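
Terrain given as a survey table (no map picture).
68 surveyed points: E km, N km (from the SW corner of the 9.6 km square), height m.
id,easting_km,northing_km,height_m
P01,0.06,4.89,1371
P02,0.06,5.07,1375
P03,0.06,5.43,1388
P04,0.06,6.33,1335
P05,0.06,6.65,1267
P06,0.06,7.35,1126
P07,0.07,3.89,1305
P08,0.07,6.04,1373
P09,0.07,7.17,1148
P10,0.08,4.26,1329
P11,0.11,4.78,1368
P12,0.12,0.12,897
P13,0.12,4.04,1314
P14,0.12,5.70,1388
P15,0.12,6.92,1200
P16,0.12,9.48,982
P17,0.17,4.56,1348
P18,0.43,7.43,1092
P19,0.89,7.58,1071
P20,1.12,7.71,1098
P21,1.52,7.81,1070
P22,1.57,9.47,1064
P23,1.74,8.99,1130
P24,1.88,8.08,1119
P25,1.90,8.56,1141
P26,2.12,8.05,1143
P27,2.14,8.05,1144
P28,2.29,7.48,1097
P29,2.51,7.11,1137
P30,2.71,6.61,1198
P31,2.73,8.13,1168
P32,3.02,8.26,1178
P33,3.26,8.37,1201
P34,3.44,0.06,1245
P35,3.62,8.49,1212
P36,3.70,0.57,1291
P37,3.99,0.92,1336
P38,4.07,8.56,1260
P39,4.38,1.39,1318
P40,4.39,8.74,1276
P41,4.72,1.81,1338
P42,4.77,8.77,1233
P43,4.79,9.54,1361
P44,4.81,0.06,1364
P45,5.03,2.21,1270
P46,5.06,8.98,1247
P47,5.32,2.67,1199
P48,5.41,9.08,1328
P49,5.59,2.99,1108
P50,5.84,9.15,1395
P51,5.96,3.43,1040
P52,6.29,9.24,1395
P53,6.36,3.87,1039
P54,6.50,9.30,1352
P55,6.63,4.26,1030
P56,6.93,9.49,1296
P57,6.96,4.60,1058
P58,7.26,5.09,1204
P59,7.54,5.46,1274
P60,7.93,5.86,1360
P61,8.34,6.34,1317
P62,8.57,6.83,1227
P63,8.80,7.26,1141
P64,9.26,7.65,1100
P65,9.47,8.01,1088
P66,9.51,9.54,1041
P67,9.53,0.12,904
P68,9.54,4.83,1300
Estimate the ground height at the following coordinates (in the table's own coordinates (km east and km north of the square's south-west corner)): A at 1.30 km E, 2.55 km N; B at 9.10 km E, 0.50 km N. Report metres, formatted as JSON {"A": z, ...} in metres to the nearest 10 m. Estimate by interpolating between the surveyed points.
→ {"A": 1380, "B": 930}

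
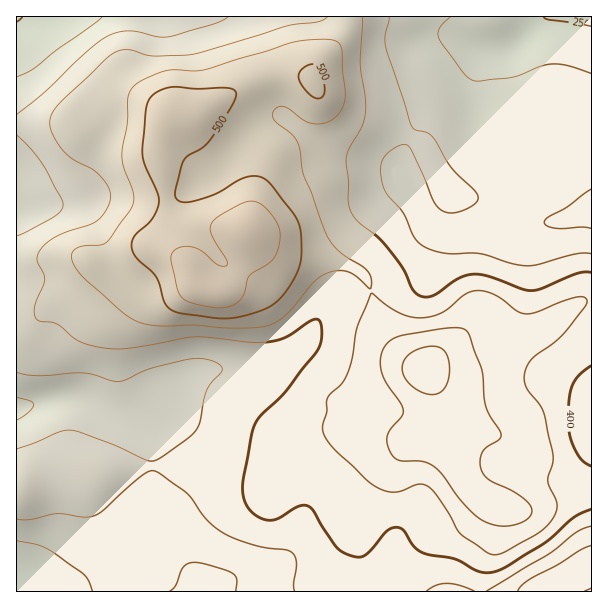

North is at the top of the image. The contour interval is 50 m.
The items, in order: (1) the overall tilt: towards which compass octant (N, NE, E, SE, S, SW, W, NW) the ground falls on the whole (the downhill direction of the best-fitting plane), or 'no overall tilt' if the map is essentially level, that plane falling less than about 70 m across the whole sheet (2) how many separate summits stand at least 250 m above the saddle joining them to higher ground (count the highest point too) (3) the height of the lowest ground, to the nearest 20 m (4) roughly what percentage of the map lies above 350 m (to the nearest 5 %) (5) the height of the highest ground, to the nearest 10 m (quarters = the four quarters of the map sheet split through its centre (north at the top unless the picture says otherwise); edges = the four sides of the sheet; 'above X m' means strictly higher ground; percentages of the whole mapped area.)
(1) On the whole the map has no overall tilt.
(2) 1 summit rises at least 250 m above its surroundings.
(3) The lowest point is down at roughly 240 m.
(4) Ground above 350 m makes up about 70 % of the sheet.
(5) About 590 m is the highest elevation on the sheet.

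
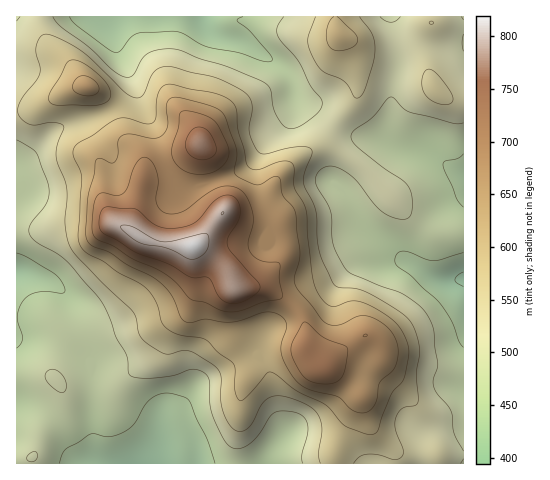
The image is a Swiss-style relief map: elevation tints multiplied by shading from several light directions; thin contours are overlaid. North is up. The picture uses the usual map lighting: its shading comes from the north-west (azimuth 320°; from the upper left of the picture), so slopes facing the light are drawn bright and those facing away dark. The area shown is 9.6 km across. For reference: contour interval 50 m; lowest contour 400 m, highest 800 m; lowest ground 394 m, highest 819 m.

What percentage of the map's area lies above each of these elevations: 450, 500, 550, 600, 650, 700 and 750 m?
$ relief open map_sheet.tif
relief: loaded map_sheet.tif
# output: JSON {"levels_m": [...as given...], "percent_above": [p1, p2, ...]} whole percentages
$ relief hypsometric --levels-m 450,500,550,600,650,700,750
{"levels_m": [450, 500, 550, 600, 650, 700, 750], "percent_above": [92, 65, 44, 30, 20, 10, 4]}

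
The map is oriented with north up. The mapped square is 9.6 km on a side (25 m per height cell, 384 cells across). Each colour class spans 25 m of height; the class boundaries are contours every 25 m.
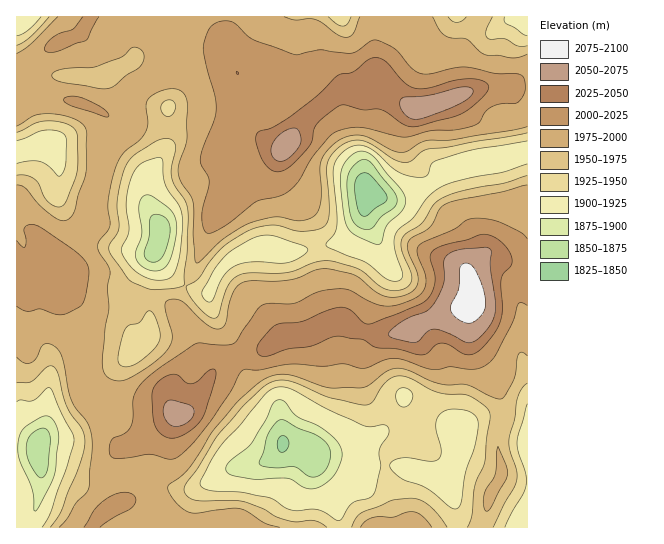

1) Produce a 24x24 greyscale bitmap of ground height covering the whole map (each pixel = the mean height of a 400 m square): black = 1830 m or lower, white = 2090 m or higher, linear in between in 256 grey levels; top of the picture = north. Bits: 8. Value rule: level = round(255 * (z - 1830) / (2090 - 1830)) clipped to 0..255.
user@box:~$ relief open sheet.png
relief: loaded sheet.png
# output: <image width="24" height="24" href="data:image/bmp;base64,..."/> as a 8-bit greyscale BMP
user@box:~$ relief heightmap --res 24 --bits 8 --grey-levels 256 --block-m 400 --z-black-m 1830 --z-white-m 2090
<image width="24" height="24" href="data:image/bmp;base64,Qk12BgAAAAAAADYEAAAoAAAAGAAAABgAAAABAAgAAAAAAEACAAATCwAAEwsAAAABAAAAAAAAAAAAAAEBAQACAgIAAwMDAAQEBAAFBQUABgYGAAcHBwAICAgACQkJAAoKCgALCwsADAwMAA0NDQAODg4ADw8PABAQEAAREREAEhISABMTEwAUFBQAFRUVABYWFgAXFxcAGBgYABkZGQAaGhoAGxsbABwcHAAdHR0AHh4eAB8fHwAgICAAISEhACIiIgAjIyMAJCQkACUlJQAmJiYAJycnACgoKAApKSkAKioqACsrKwAsLCwALS0tAC4uLgAvLy8AMDAwADExMQAyMjIAMzMzADQ0NAA1NTUANjY2ADc3NwA4ODgAOTk5ADo6OgA7OzsAPDw8AD09PQA+Pj4APz8/AEBAQABBQUEAQkJCAENDQwBEREQARUVFAEZGRgBHR0cASEhIAElJSQBKSkoAS0tLAExMTABNTU0ATk5OAE9PTwBQUFAAUVFRAFJSUgBTU1MAVFRUAFVVVQBWVlYAV1dXAFhYWABZWVkAWlpaAFtbWwBcXFwAXV1dAF5eXgBfX18AYGBgAGFhYQBiYmIAY2NjAGRkZABlZWUAZmZmAGdnZwBoaGgAaWlpAGpqagBra2sAbGxsAG1tbQBubm4Ab29vAHBwcABxcXEAcnJyAHNzcwB0dHQAdXV1AHZ2dgB3d3cAeHh4AHl5eQB6enoAe3t7AHx8fAB9fX0Afn5+AH9/fwCAgIAAgYGBAIKCggCDg4MAhISEAIWFhQCGhoYAh4eHAIiIiACJiYkAioqKAIuLiwCMjIwAjY2NAI6OjgCPj48AkJCQAJGRkQCSkpIAk5OTAJSUlACVlZUAlpaWAJeXlwCYmJgAmZmZAJqamgCbm5sAnJycAJ2dnQCenp4An5+fAKCgoAChoaEAoqKiAKOjowCkpKQApaWlAKampgCnp6cAqKioAKmpqQCqqqoAq6urAKysrACtra0Arq6uAK+vrwCwsLAAsbGxALKysgCzs7MAtLS0ALW1tQC2trYAt7e3ALi4uAC5ubkAurq6ALu7uwC8vLwAvb29AL6+vgC/v78AwMDAAMHBwQDCwsIAw8PDAMTExADFxcUAxsbGAMfHxwDIyMgAycnJAMrKygDLy8sAzMzMAM3NzQDOzs4Az8/PANDQ0ADR0dEA0tLSANPT0wDU1NQA1dXVANbW1gDX19cA2NjYANnZ2QDa2toA29vbANzc3ADd3d0A3t7eAN/f3wDg4OAA4eHhAOLi4gDj4+MA5OTkAOXl5QDm5uYA5+fnAOjo6ADp6ekA6urqAOvr6wDs7OwA7e3tAO7u7gDv7+8A8PDwAPHx8QDy8vIA8/PzAPT09AD19fUA9vb2APf39wD4+PgA+fn5APr6+gD7+/sA/Pz8AP39/QD+/v4A////AExfkKanpaWdlJmah3NuZmWGjpGCaHx5WE1Nepimpp+Ib2poX1dQUldecHFkWniLZkI3aI+hn5yUbU9CPDwwNk9UYFpYWG2Ncy8rXIqmp6ipkFtELhkcJUlVYGNhWGKHZDsxW4ymqbnJsH1ZPR0rQFRaYG1jV12EZVVPdp+lqMTezqR2UTxPXGdtY2JjXmWDcWthjqScor/Kxbacdl1vhouHamR6goqVfod3l6CCf522uLmqqJ+ipqWkk5empqiijpiOnqGAcHiaqKmrwMTAt7S7w8zDwsqtlqOipqKFdnaXmoujscHGzMjBzt3c5urHpKioqKOIe3+RdHGdpqiqtLeqorLT8PTUqaqprKSJc2Vub2GGkJCaop6GZ3256PLOsaisrqF+UDFYh2ZdX15reG1cVYe/4+nRt6epopl4UCNIlJJsXF5mYlJCUoqqusbCq6WXkJ2FUixJl6+gjoqOeT4dPF2Go6enppVze5yFUkZlmrOvp6aifzILIE5mgY2VnXVkapaOXlSCpKqssLamezMWQ15bWl9kcFlYZZWcemR9pKywwt28i1JGeYFrYltYWGlda5alnIB/nqqywNfQrpeYp62hnZKIfZmQmaSlnoJ8naiusrXGw7q8w9zby7SlpaOenJaUmpONoKmzsayuwMbHzsrL186zqKGXj42Hjp+kpbC7saqor7rJxKqkqqqhoY2lpaOYj52mpq+uqKampaGsqaCYmJCEfFuKpKefmaKkpKinop2Zjn+fnZmSf4FsXA=="/>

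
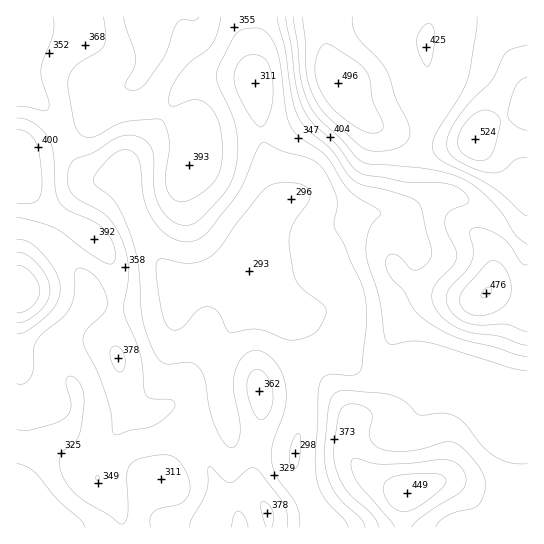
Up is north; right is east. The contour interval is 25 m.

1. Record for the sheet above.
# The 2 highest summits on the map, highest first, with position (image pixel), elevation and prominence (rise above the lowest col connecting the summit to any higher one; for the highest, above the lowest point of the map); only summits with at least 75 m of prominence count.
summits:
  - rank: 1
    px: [475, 139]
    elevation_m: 524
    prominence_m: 249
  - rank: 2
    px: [407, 493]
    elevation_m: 449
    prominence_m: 109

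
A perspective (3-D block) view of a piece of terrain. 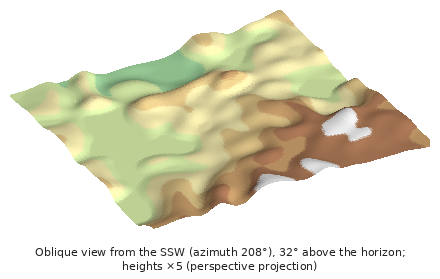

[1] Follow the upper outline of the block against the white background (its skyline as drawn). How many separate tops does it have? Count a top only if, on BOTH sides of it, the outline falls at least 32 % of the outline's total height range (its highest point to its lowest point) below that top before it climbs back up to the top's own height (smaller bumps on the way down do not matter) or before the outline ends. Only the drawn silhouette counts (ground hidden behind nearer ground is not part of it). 1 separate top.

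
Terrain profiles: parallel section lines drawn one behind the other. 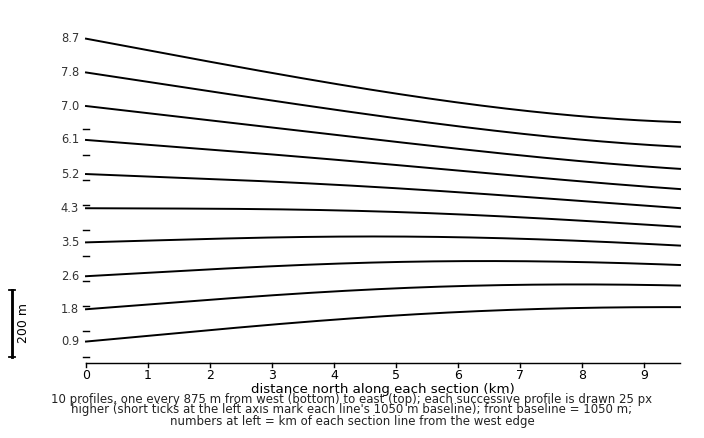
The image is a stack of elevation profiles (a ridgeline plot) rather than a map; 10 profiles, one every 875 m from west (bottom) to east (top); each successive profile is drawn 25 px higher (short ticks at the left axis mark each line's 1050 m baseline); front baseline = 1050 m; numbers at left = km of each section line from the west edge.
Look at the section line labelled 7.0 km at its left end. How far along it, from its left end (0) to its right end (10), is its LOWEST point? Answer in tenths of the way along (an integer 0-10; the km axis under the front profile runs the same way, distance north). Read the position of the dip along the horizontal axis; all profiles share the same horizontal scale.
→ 10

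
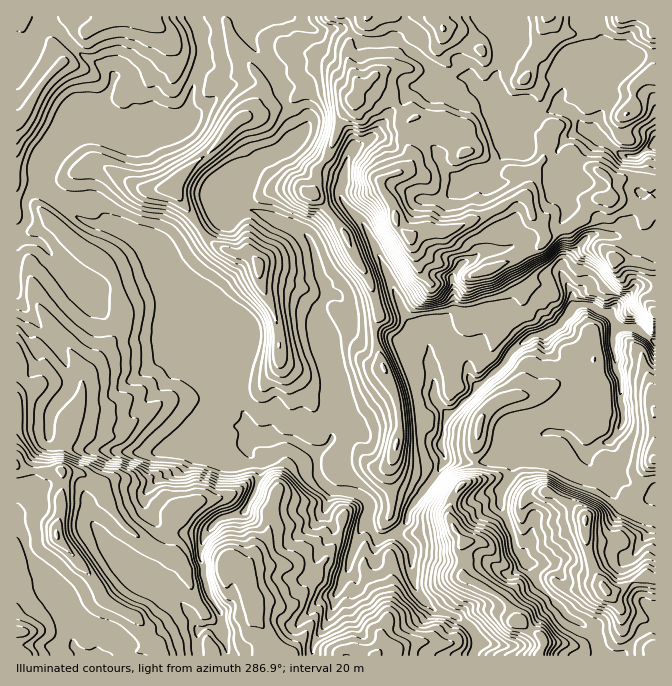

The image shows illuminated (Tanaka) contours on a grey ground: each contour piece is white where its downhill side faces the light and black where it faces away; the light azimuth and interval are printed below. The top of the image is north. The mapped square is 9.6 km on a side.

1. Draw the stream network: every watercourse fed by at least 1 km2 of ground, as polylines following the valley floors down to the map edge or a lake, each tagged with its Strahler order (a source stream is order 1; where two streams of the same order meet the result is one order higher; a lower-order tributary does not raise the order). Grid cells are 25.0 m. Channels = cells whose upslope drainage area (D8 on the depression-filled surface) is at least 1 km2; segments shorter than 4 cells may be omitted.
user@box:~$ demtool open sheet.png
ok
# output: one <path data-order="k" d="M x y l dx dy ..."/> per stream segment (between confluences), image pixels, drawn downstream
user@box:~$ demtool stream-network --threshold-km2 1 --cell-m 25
<path data-order="1" d="M457 617l-3-2-4 0-2-1-3 0-1-2-6 0-3-2-15-13-6-13 0-9-2-1 0-24-14-13 0-7"/><path data-order="1" d="M555 600l-3-2-15-14-3-9-6-7 0-3-11-11-2-6"/><path data-order="1" d="M335 595l5-7 2-8 6-12 2-11 5-10 0-3 3-7 0-3 4-7 6 0"/><path data-order="1" d="M44 577l8 10 0 1 5 6 7 13 0 3 1 2 0 5 2 1 0 7 1 2 0 5 4 5 0 3 2 4 4 4 7 4 19 0 6 3"/><path data-order="1" d="M125 564l5 4 7 4 13 13 10 5 4 0 6 4 4 3 1 0 17 17 3 6 0 7 4 1 11-1 5 3 5 0 2-2 0-13-3-7-10-13 0-5-2-2 0-3-2-1 0-6-1-1 0-12-4-7 0-10 2-1 0-5 2-2 0-3 3-3 0-2 8-8 2-4 7-3 5 0 1-2 5 0 2-1 3 0 7-6 0-3 3-3 5-10 0-4 2-1 0-5 1-2 0-20-9-8 0-5 8-9"/><path data-order="1" d="M520 552l-2 0-3-4"/><path data-order="2" d="M515 548l0-3-1-1 0-9-4-5-2-8-8-17 0-13 4-4 0-3 4-5 4-7 0-15 10-8 0-2 10-11 8-2 7-3 10 0 2 1 6 0 4 4 1 0 4 3 0 2 10 10 6 0"/><path data-order="3" d="M398 530l9-8 0-7 1-1 0-4 6-5 1-5 9-8 0-2 11-13 0-2 3-3 0-2 4-3 3-7 0-5-1-2 0-10-2-1 0-9 2-1 0-10 10-10"/><path data-order="3" d="M368 527l6 5 1 5 7 0 2 1 4-3 6 0 4-5"/><path data-order="1" d="M325 510l2-3 0-4 1-1 0-5 2-2 0-3 7 0"/><path data-order="1" d="M619 502l-4-4-5-10-1-8-22-20 0-5 3-3"/><path data-order="3" d="M337 492l17 0 3 1 7 7 1 3 0 21 3 3"/><path data-order="3" d="M317 460l0 12 1 1 0 4 10 11 4 2 3 0 2 2"/><path data-order="2" d="M590 452l10-9 4 0 1-1 5 0 9-10 5-10 0-12-2-2 0-5-2-1 0-24-5-10 0-13-1-2 0-18 5-5 3 0 2-2 16 0"/><path data-order="1" d="M169 450l1-2 15 0 2 2 18 0"/><path data-order="2" d="M205 450l7-8 13-14 4-1 15 0 11 11 2 0"/><path data-order="2" d="M257 438l5 0"/><path data-order="3" d="M262 438l28 0 10 5 4 4 4 1 0 2 7 7 2 3"/><path data-order="3" d="M454 412l4-5 2 0 22-24"/><path data-order="1" d="M70 385l0-12-2-1-1-9-5-10-12-13 0-2-8-8 0-2-5-5 0-1-12-12-3-7-4-3 0-3-1-2 0-52 5-5"/><path data-order="1" d="M475 383l7 0"/><path data-order="3" d="M482 383l25-23 1-5 14-13 5-2 7-5 13 0 3-2 9-8 1 0 0-2 2 0 0-1 17-17"/><path data-order="3" d="M199 357l0 8 1 2 0 3 9 8 13 7 8 8 0 2 5 5 0 2 7 6 3 7 0 7 17 16"/><path data-order="1" d="M209 348l-4 2-6 7"/><path data-order="2" d="M430 348l0 15 2 2 0 5 2 2 0 11 1 2 0 13 2 4 8 8 0 2 9 0"/><path data-order="3" d="M640 328l12 12 3 0"/><path data-order="3" d="M579 305l15 0 6 5 4 2 3 0 12 11 3 2 3 2 14 0 1 1"/><path data-order="1" d="M78 287l-18-20 0-2-6-7 0-1-14-15-3 0-2-2-11 0-2-2"/><path data-order="1" d="M562 272l0 3 5 10 5 7 0 13 7 0"/><path data-order="1" d="M460 265l0 2-6 6-2 4 0 3 2 2 0 28-10 10-4 7 0 3-10 10 0 8"/><path data-order="2" d="M22 238l0-11 5-5 0-12-2-2 0-6 5-7 0-2 12 0"/><path data-order="3" d="M42 193l6 4 9 6 1 0 6 5 6 4 8 6 10 5 6 0 1 2 9 0 1 2 7 0 2 1 8 2 5 5 10 5 12 12 10 20 5 5 0 1 6 7 2 0 7 7 1 0 9 8 0 12 1 1 0 7 2 2 0 3 3 7 4 3 0 22"/><path data-order="1" d="M465 180l5 0 10-8 5 0 2-2 3 0 4-2 4-5 0-1 7-7 2-3 0-5 10-10 0-17 7-7"/><path data-order="2" d="M40 167l0 23 2 3"/><path data-order="2" d="M40 162l0 5"/><path data-order="1" d="M559 158l-2-1 0-5 5-7 0-2 5-5 5-5 7-3 8 0"/><path data-order="1" d="M280 152l-3 0-2 1-5 0-2 2-4 0-2 2-5 5-2 8-11 12-7 0-7 6 0 14 2 3 7 7 15-2 13 7 3 0 12 6 3 0 2 2 3 0 7 3 3 4 2 0 8 8 4 7 0 5 1 1 0 5 2 2 0 7 1 1 0 5 2 2 0 3 4 4 0 6 1 2 0 7-5 8 0 13 4 7 0 5 1 2 0 6 2 2 0 8 3 5 2 9 2 1 0 72-2 2 0 3-10 10-4 0 0 7-1 3"/><path data-order="1" d="M352 152l-4 3 0 3-1 2 0 5-2 2 0 6-1 2 0 7-4 6 0 9 2 3 5 5 0 2 17 16 1 5 3 4 9 16 0 4 7 11 0 4 8 15 0 3 8 17 0 3 2 2 0 3 2 3 10 12 0 2 13 13 1 3 0 4 2 1"/><path data-order="2" d="M587 130l3 2 5 5 5 1 5 5 5 2 9 8 3 2 17 0 10-8 6 0"/><path data-order="2" d="M508 113l16 0"/><path data-order="2" d="M524 113l20 0 6-3 12 0"/><path data-order="2" d="M562 110l10 3 8 9 4 6 3 2"/><path data-order="1" d="M497 103l11 10"/><path data-order="1" d="M194 85l0 3-2 2 0 5-2 2 0 8-1 2 0 5-4 6-1 0-9 9-91 0-7 3-37 37"/><path data-order="1" d="M584 65l-4 2-15 15-1 8-5 7 0 10 3 3"/><path data-order="1" d="M422 58l18 19 30 0 18 18 4 7 12 11 4 0"/><path data-order="1" d="M74 47l10 10 3 1 3 0 7 5 10 5 7 7-2 3 0 7-4 7-10 10 0 1-58 59"/><path data-order="1" d="M249 38l-4-6 0-4-6-6 0-4-2-1"/>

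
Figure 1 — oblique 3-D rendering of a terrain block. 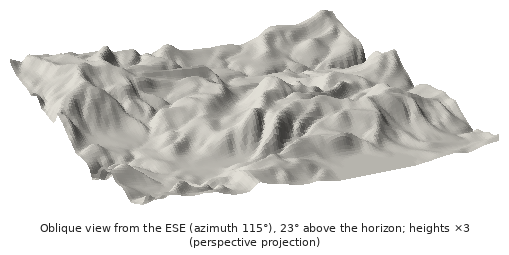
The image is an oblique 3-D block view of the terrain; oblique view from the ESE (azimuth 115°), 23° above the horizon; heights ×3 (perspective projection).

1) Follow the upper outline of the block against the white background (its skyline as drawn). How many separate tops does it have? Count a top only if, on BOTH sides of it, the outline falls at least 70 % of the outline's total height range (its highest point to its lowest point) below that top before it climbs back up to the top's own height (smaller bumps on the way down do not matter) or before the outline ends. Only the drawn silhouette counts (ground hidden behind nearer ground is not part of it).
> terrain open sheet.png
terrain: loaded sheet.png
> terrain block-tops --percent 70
0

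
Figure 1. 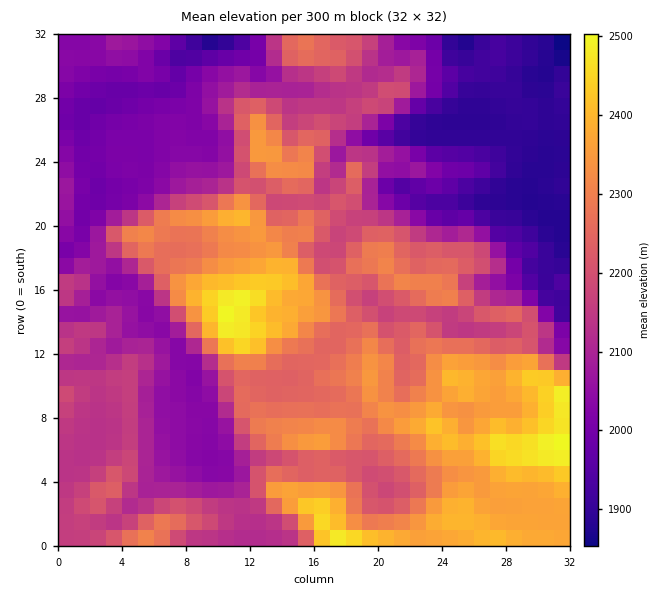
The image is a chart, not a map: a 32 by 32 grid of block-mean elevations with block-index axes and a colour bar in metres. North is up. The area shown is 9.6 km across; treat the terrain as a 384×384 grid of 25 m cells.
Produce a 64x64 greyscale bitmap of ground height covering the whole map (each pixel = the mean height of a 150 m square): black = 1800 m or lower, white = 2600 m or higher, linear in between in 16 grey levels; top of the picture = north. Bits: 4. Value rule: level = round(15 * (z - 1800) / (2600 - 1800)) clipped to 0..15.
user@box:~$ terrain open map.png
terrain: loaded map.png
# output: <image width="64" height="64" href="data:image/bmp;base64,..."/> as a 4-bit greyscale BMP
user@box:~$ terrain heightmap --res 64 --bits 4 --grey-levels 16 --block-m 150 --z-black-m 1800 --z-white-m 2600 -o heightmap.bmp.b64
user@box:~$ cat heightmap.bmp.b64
<image width="64" height="64" href="data:image/bmp;base64,Qk12CAAAAAAAAHYAAAAoAAAAQAAAAEAAAAABAAQAAAAAAAAIAAATCwAAEwsAABAAAAAAAAAAAAAAABEREQAiIiIAMzMzAERERABVVVUAZmZmAHd3dwCIiIgAmZmZAKqqqgC7u7sAzMzMAN3d3QDu7u4A////AHd3d4iZqZh3ZmZmZmZmZnm83d3Mu7u7u7u7u7u7u7u7d3d3eImamYd3dmZmZmZnibzczLu7u6q7u7u7u7u7u7t3d3dneJmZmId3dmZmZmebzMu6qqqqq7u7u7u7u7u7u3d3dmZneJmZiId2ZmZneazMy6mZmZmqu7u7u7u7u7u7d3d3dmZneIiId3ZmZniazMzLqYiIiZqru7u7q7u7u7t3eIiHZmZnd3dmZmZnmrvMzLuph3eIiaq7u7qru7u7u3d3iIh2ZmZmZlVWZniru7u7uqmHd3iImqu7qqu7u7u7Znd4iHZlVVVVVVVWeauqqqqqmId3eIiZqrqqu7u7u7tmZneIh2VVVVVERVZ5qZmZmZmId3eIiZmqqqq7u7u7vGZmZ3iHZVVVVEREVXiIiHiIiId3iIiZmqqqq7zMvMzMZmZmd3dlVVVERERWZ3d3d4h3d3iIiJmqqqq7zMzMzd1mZmZnd2VVVURERVZ3eIiZmZiIiIiZmaq7u7zNzd3d3WZmZmZ3ZVVVRERFZ4iZqqqqqZmIiZmaq7u7vN3M3d3dZmZmZndlVVVEREVomaqqqruqmZiJmqq8y7u8zMzM3d12ZmZmd2VVVVRERXiZqqqqqqqpmZqqu8zLqrvMu8zM3XdmZmZ3ZVVVVERWeZmZmZmaqpmZqru7zLqqq7u7vMzNd2ZmZndlVVVERFaJmZmZmZmZmZqqqqu7uqqqu6u7zN13dmZnd2VVVURFV4mZmZmZmZmZmqqqqruqqqqqq7vM3Xd2Zmd3ZVVUREVomZiIiIiIiJmqqZmaqqq7u6qru8zdd3dmZ3dlVVRERWiYiIiIiImZmaqpmZmqu7u7q7u8zN13d3Z3d2VVVERFeIiIiIiImZmaqqmImaq7u7u7u8zMzGZmZnd3ZlVURFZ4iIiIiIiZmZqqqYiJq7u7u6u7zMuqZmZmZ3dmVVREVomZmZiIiImZmqqpiImqu7u6qqu7qYdmZlVmZ2ZVREVnmqqqmYiIiJmZqqmIiaqqqqqqqqqXZXZmZVVmZlVEVnm7zLupmZmIiZmqqYiJmZmZmZmZmHZUd3dmVVVVVUVnm83dzLqpmYiIiZqYiJmZiIiId3d3ZUR3d3ZlVVVUVXms3d3cy7qpmIiJmYiImYh3d3d2d3d2VGZmZmVVVERWirzd3MzMu6qZmIiYh4iId2ZmZ3d4iHVDVVVWZlVERWiavN3cy7u7uqqZiIh3eId2Zmd4iJmYZDJVVVVVVURFeavM3d3Mu7u7uqmId3d3d3d3eIiIiHZDImZVRVVVRFeau8zd3dy7u7u6mId3d3eIiZmIh3ZmVDIid2VURVRFaKu8zN3d3Mu7u6mYh3d4iZmqqpdmVVVDIiN3dlRERFV5q7vMzMzMzLu7qZiId4mqqqqphlVURDMiM2ZmVURFVomqq7u7u8zMzLqYiIiImqmZmZh2ZlVEMiIjVWZVVFZ4iZmaqqu7u7zLqYeImZmamYiImId3ZlMyIiJEVVVVZ4mZmZmaqqqru7qYd3iZmaqYiImZiIh2QyIiIkRFVWZ4mZmZmZmqqqqqqYh3d4mZqZiIiIiIh2VDMyIiRERWeJmZmZmZmaqqqqqZiHd3iJmZmIiId3d2VDMzIiJERFZ5qqmZmZmZqqqqqpmZh3d4iZmId3ZmZ2UzMzIiIlRERXiZqqmZmaqqqqqpmqqYd3eIiHd2VVVVVDIiIiIhVERFZniZqqqqqru7upiZqph3d3d3ZlVEREQzIiIiIiJURERFVmeJqqqru8u5iIiJiId3ZmZVRDMzMyIiIiIiIlVEREREVWeIiImru6h3d3h4iIdmVUQzMiIiIiIiISIiVUQ0REREVWZmd4iZiHd3d3d4h2VEMzMzMyIiIiISIiJVRDRERERFVWZmZ4iHeIiHdniHZUMzMzMzIiIiIhIiIlVENEREREVVVVVmd3iJmZl2Z5hlQzM0RDMzMiIiIiIiVURERERERVVVVVZ3iZqqqYZXmXZERFVEQzMzIiIiIiJUREREREREVVVVVXiaqqqqhlaJhmVVZVRERDMyIiIiIlRERERERERERERFeKu6maqGVnh3ZmZUQzMzMyIiIiIiREREREREREREREV4q7qZmpdVVmVVRDMyIiIiIiIiIiJERERERERERERERWiruYiJmGVERDMyIiIiIiIiIiIiIkRDRERERERERERFaKuph4iYdlRDMiIiIiIiIiIiIiIiRDNERERERERERFZ5qph3eIh3dlRDIiIiIiIiIiIiIiJDM0RERERERERFVomql3Z3d3d3dlQzIiIiIiIiIiIiIkQzM0REREREREVniZmHZmd3Z3d3dlQzIiIiIiIiIiIiREMzMzNEREREVWZ4h3dmZ2Zmd3d3dUMzIiIiIiIiIiJERDMzMzMzNERVVmZmZmZmZmZmd3iHVEMyIiIiIiIiIkREREM0REM0RFVVZlVVVVZmZmZmd4dlRDMiIiIiIRIiRERERERERDNERVVVVEVWZmd3dmZnd2VEMyIiIiIhEiJEREREREREMzREVVVERnd3d4h2ZmZmZUMzMiIiIiIRIkREREVUREMzM0RERERWiIiIiIdmVVZmQzIiIiIiIiERRERFVVVEQzIiIjMzNFeJmZiIh3ZlVVVDIiIiIiIiIhFEREVVVUREMyIiIiM0Z4mZmIiId2VUREMiEiIiIiIiEURERVVVVVRDMiESIzRniZmYiIh3ZUREQyERIiIiIiER"/>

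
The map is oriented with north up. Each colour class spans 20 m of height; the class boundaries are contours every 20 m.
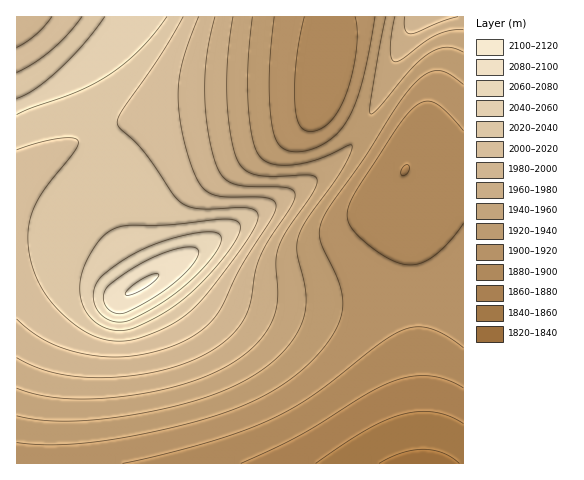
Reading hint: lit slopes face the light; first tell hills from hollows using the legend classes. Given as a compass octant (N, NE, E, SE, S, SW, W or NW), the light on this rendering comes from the S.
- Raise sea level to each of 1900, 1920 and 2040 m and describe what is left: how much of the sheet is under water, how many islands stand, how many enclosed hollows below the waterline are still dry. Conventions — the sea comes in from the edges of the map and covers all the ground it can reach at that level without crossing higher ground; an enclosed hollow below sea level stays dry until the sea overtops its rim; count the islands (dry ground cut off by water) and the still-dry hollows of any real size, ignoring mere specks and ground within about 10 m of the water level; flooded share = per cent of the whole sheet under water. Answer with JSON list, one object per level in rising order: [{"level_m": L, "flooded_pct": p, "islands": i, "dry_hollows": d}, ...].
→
[{"level_m": 1900, "flooded_pct": 21, "islands": 0, "dry_hollows": 0}, {"level_m": 1920, "flooded_pct": 36, "islands": 0, "dry_hollows": 0}, {"level_m": 2040, "flooded_pct": 92, "islands": 1, "dry_hollows": 0}]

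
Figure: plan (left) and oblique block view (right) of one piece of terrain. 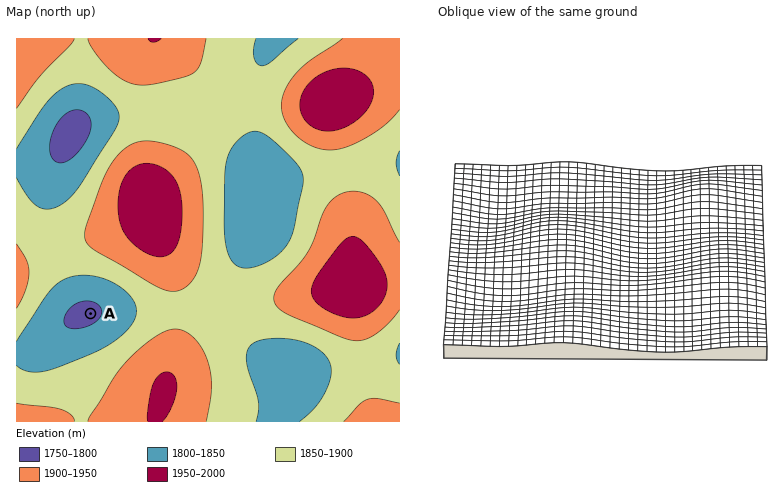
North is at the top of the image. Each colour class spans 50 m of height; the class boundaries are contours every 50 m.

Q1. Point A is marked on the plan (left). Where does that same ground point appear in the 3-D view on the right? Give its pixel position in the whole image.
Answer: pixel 509 302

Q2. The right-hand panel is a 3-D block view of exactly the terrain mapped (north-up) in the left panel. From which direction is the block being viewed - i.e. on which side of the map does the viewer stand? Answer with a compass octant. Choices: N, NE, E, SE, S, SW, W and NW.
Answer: S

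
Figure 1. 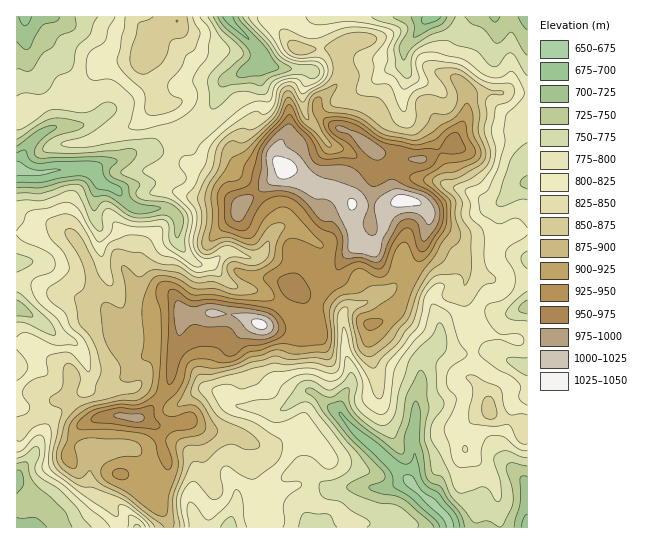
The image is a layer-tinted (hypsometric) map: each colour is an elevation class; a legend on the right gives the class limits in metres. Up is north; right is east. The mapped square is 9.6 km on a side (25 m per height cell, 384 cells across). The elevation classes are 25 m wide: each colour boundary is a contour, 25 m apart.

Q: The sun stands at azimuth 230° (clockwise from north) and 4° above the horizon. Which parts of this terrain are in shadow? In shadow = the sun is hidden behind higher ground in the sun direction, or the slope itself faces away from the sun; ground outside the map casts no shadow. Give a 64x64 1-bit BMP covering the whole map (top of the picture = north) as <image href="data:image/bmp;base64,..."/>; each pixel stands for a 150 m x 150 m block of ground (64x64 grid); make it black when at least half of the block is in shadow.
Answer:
<image width="64" height="64" href="data:image/bmp;base64,Qk0+AgAAAAAAAD4AAAAoAAAAQAAAAEAAAAABAAEAAAAAAAACAAATCwAAEwsAAAIAAAAAAAAA////AAAAAAAABgwAAAAcBwAGHgAAAHwDAAAeAAAA/AMAAD8AAH/8BwAAHyAA//gHAAAfYAw/4A8AAB9ACAPADwCADwAAD4AeAYYeAAB/ADwBgB4AAP5AcAAAHgGB/MBgAAAAA4P4wAAAAAH/h/DAAAAA4//H4MABAD///+/BwA0A/////8PAHwH///w/g8AfAI/P+AgD4B8RgY/4AAPgDwHADgAAw+A/AcAOAADD4D8DgAAAAcDgDA+AAAABwAAAPgAAAAHAgAB4AAAAg8CAAPgAAAHjwDAP4AAAB+PAeA8AAAb/8/j4AwAYD//x4HgAABAP//gAeAAAMB//GAA4AAAgP/48ABgGACJ//wgCAEcAZ///AAMAZwBm//8ABwjhAPz8IBgfnOAA8fwAEBuN4AH3/AAAEY/wA//8BAAAD/gD//gAAAAP/HP/8AAAEB/8+f8ADAA4/////gAYAH3////+AAAE/f//f/AAAA48f/8P8AAAP/AP/wAAAAB/4D//AAAAEH/H+P8AAAAYP5/5/wcAAAg/P/n/AAAAAD///P8AAAAAP//+/wAAAAI///7/AAADAz///n8AAAePP//8fwAAA/5///z/AAAB////+f8AAAAP/3///wAAAAcAP///gAAADgAH///AAAG+HAP//4AAAPw+H///gAAH+D////+AAA/wH////w=="/>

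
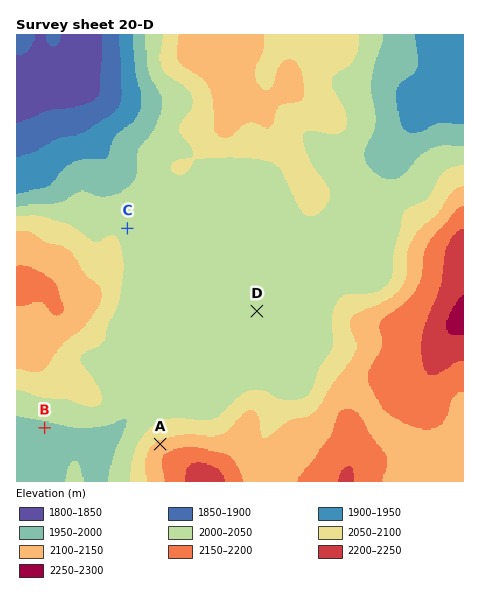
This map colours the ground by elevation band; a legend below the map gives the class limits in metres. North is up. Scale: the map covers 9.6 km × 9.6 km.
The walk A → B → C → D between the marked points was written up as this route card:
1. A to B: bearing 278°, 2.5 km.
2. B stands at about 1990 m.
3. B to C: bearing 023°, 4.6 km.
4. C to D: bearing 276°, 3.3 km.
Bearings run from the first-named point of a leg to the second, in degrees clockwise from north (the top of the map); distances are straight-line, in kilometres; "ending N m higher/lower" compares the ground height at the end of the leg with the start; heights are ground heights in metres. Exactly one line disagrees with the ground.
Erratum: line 4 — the bearing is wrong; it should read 123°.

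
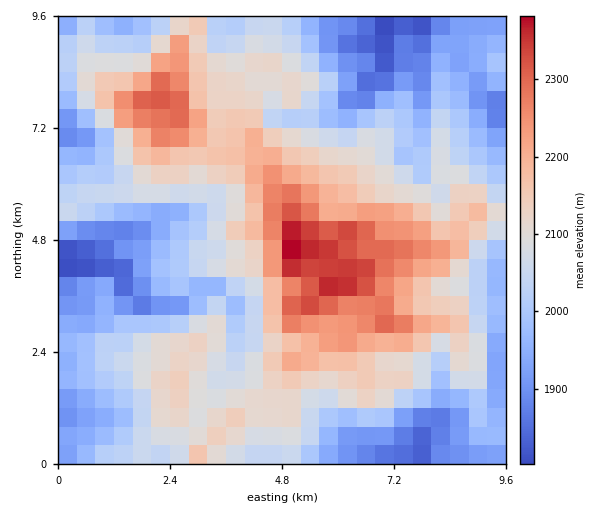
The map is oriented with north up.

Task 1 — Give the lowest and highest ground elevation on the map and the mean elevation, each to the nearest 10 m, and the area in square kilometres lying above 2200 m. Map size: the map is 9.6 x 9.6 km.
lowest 1790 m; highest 2410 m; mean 2070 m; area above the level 14.2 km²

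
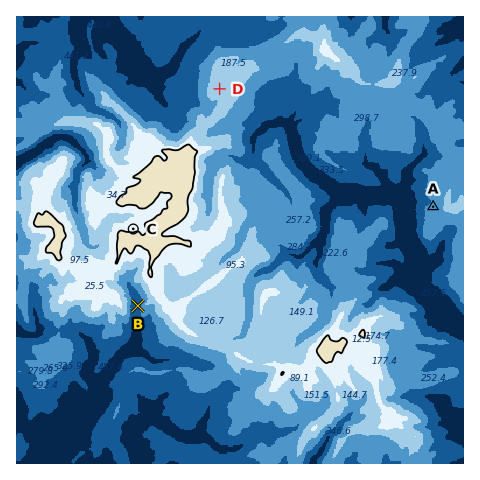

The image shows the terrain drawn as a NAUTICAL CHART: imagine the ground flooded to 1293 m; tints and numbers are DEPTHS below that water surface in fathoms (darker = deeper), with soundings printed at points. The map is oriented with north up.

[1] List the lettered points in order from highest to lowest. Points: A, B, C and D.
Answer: C D A B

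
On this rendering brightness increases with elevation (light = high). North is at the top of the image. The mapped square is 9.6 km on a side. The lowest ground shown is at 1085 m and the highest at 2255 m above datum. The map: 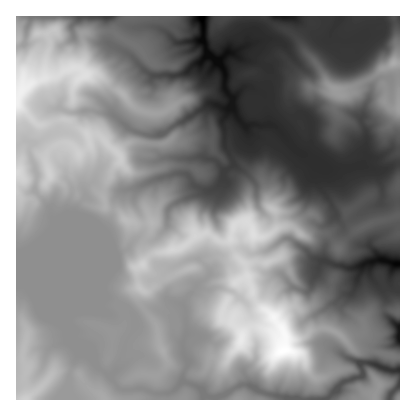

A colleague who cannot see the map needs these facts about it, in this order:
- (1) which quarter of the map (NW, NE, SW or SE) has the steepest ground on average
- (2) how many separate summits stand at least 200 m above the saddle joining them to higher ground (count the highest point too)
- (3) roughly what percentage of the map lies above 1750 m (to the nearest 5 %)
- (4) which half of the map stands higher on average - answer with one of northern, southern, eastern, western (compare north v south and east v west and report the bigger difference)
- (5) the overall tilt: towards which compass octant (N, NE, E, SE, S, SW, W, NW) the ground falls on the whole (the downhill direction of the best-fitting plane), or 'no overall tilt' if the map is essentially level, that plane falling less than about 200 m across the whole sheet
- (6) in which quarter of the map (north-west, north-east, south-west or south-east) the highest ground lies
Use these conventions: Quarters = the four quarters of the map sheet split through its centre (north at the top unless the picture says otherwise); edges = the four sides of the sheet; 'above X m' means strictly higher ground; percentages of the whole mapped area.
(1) The south-east quarter is the steepest part of the map.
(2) There are 6 summits with 200 m or more of prominence.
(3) About 40 % of the map lies above 1750 m.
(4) On average the western half of the map is the higher ground.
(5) Overall the map slopes down towards the north-east.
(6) The highest ground is in the south-east quarter.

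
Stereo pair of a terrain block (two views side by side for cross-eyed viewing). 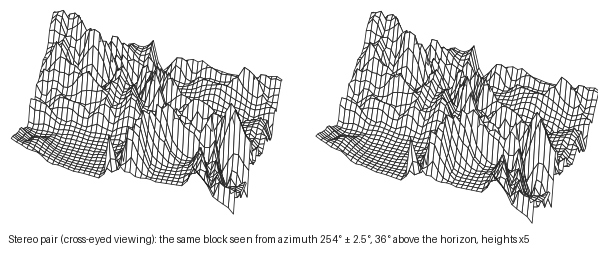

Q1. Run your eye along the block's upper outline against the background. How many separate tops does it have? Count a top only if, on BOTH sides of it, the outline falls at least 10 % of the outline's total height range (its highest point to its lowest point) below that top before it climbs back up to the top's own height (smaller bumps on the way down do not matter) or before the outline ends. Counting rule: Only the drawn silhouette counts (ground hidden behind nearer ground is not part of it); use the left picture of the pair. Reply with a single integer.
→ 5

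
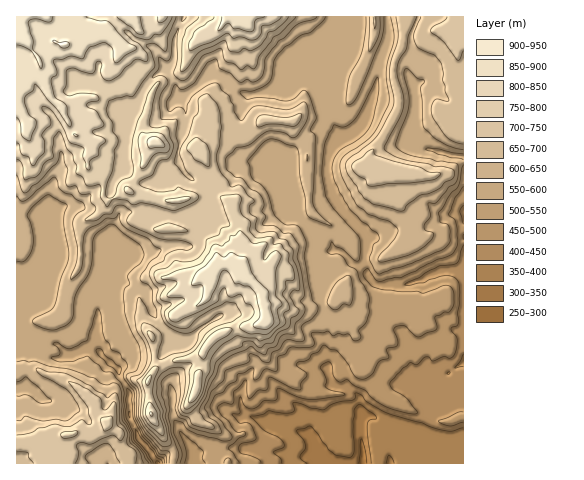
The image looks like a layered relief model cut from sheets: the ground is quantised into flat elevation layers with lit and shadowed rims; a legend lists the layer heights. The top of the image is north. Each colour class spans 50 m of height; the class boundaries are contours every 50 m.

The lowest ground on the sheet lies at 270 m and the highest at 930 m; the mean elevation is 630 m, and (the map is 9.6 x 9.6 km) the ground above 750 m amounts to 17.9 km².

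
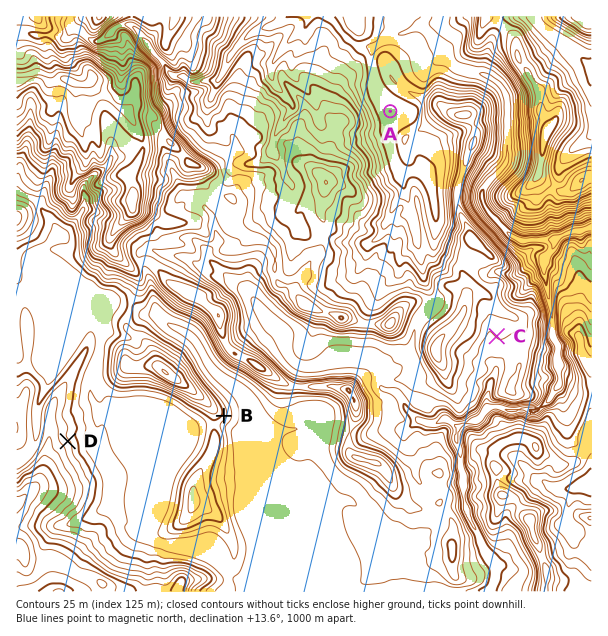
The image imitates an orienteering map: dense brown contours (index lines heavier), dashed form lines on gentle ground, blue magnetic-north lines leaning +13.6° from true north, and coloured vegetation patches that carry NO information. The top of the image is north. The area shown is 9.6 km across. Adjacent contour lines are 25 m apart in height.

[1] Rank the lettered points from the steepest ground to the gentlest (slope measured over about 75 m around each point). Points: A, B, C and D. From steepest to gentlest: B D C A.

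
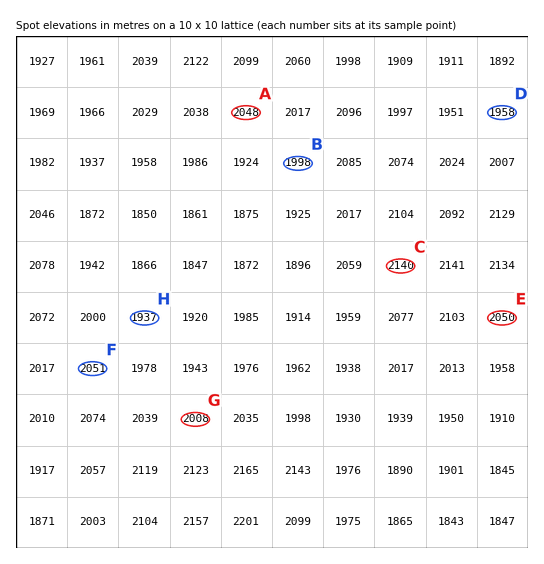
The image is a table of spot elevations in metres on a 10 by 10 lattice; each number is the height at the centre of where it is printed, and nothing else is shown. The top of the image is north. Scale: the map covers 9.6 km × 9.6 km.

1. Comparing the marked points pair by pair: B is below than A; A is below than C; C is above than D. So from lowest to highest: D B A C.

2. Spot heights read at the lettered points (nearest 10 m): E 2050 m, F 2050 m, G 2010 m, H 1940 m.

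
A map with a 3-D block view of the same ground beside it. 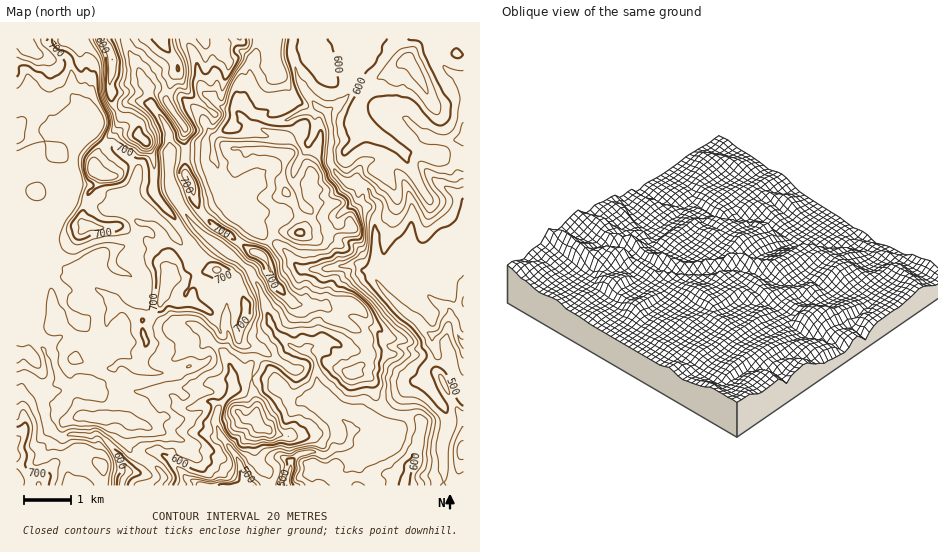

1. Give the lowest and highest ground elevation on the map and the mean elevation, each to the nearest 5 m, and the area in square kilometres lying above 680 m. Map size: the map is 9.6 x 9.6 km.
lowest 435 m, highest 840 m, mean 630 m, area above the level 17.4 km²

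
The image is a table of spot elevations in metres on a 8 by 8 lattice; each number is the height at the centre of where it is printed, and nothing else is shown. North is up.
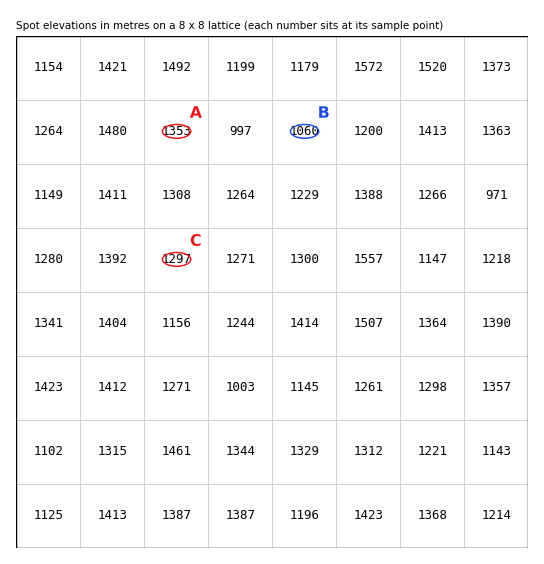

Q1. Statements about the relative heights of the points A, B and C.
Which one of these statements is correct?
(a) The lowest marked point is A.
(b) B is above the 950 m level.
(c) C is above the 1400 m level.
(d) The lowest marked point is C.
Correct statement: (b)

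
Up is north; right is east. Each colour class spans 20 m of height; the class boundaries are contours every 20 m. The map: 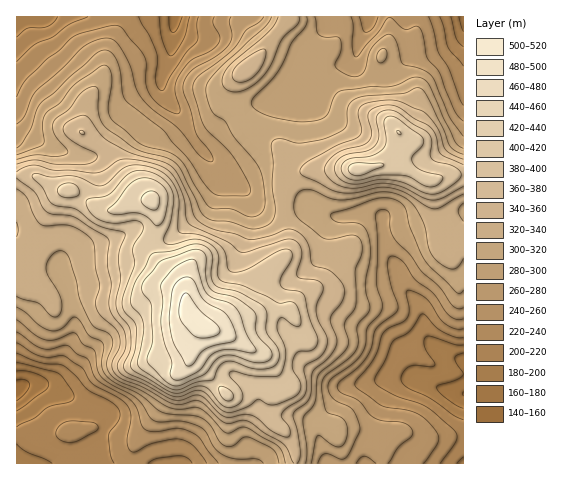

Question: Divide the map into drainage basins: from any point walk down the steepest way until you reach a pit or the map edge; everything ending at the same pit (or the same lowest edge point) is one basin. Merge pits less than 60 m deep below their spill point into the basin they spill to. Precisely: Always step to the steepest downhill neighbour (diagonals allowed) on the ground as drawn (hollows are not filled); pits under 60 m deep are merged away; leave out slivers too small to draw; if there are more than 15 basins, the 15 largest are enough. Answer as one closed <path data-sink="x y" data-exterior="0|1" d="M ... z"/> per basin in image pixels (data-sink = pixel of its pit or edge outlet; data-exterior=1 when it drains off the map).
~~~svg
<path data-sink="175 17" data-exterior="1" d="M287 16l-271 1 0 157 18 2 23 13 13 1 32 20 15 0 17-10 18 2 5 13 0 8-8 20 1 7 6 9 25 24 4 8 1 14 4 9 16 15 12 0 13-9 20-8 10-12 12-30 15-20 0-19-5-34 1-12 8-10 10-4-7-2-4-4-13-19-21-12-9-8-13-27 0-14 4-8 22-22 27-35z"/><path data-sink="463 393" data-exterior="1" d="M392 165l-15 0-12 4-54 1-19 5-8 10-1 8 1 23 4 15-1 22-14 17-11 28-6 9-5 5-37 17 51 27 22 30-10 7-5 6-3 5 0 12 4 7 16 14 6 14 2 13 167-1 0-288-16 0-14 5-7 0-22-11z"/><path data-sink="17 390" data-exterior="1" d="M28 175l-12 0 0 288 279 1 0-13-6-14-16-14-4-7 0-12 3-5 5-6 10-7-22-30-43-24-19-4-13-14-7-28-27-27-6-9-1-7 8-20 0-8-4-13-19-2-17 10-15 0-32-20-13-1-19-12z"/><path data-sink="463 17" data-exterior="1" d="M463 16l-175 0 0 4-27 35-22 22-4 8 3 23 10 18 9 8 21 12 13 19 7 5 67-1 12-4 15 0 13 4 22 11 7 0 14-5 15 0z"/>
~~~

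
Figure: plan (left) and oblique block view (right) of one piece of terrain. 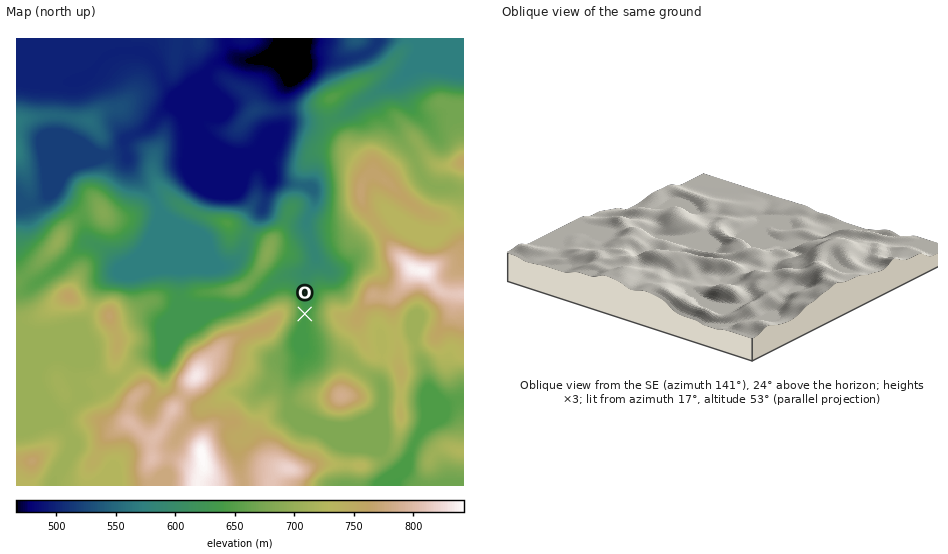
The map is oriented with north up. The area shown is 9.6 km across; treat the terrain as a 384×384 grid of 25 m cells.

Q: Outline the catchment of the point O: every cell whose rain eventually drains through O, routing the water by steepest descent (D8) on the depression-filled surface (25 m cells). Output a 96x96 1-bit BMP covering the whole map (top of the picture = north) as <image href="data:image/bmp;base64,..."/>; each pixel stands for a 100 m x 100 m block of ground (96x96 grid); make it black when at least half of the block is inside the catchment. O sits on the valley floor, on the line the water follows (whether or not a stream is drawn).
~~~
<image width="96" height="96" href="data:image/bmp;base64,Qk2+BAAAAAAAAD4AAAAoAAAAYAAAAGAAAAABAAEAAAAAAIAEAAATCwAAEwsAAAIAAAAAAAAA////AAAAAAAAAAAAAf/+AAAAAAAAAAAAAf/+AAAAAAAAAAAAAP//AAAAAAAAAAAAAP//mAAAAAAAAAAAAP///wPgAAAAAAAAH//////8AAAAAAAH////////AAAAAAAH////////gAAAAAAH////////gAAAAAAH////////wAAAAAAD////////wAAAAAAB////////wAAAAAAB////////wAAAAAAA////////4AAAAAAAf///////4AAAAAAAf///////4AAAAAAAP///////wAAAAAAAP///////wAAAAAAAH///////4AAAAAAAD///////4AAAAAAAB///////4AAAAAAAB///////4AAAAAAAA///////4AAAAAAAAf//////4AAAAAAAAf//////wAAAAAAAAP//////wAAAAAAAAH//////wAAAAAAAAD//////wAAAAAAAAB//////wAAAAAAAAA//////wAAAAAAAAAf/////wAAAAAAAAAP/////wAAAAAAAAAB/////gAAAAAAAAAAP////gAAAAAAAAAAD////gAAAAAAAAAAB////gAAAAAAAAAAA//h/gAAAAAAAAAAAAAA/gAAAAAAAAAAAAAAfgAAAAAAAAAAAAAAfgAAAAAAAAAAAAAAPgAAAAAAAAAAAAAAAAAAAAAAAAAAAAAAAAAAAAAAAAAAAAAAAAAAAAAAAAAAAAAAAAAAAAAAAAAAAAAAAAAAAAAAAAAAAAAAAAAAAAAAAAAAAAAAAAAAAAAAAAAAAAAAAAAAAAAAAAAAAAAAAAAAAAAAAAAAAAAAAAAAAAAAAAAAAAAAAAAAAAAAAAAAAAAAAAAAAAAAAAAAAAAAAAAAAAAAAAAAAAAAAAAAAAAAAAAAAAAAAAAAAAAAAAAAAAAAAAAAAAAAAAAAAAAAAAAAAAAAAAAAAAAAAAAAAAAAAAAAAAAAAAAAAAAAAAAAAAAAAAAAAAAAAAAAAAAAAAAAAAAAAAAAAAAAAAAAAAAAAAAAAAAAAAAAAAAAAAAAAAAAAAAAAAAAAAAAAAAAAAAAAAAAAAAAAAAAAAAAAAAAAAAAAAAAAAAAAAAAAAAAAAAAAAAAAAAAAAAAAAAAAAAAAAAAAAAAAAAAAAAAAAAAAAAAAAAAAAAAAAAAAAAAAAAAAAAAAAAAAAAAAAAAAAAAAAAAAAAAAAAAAAAAAAAAAAAAAAAAAAAAAAAAAAAAAAAAAAAAAAAAAAAAAAAAAAAAAAAAAAAAAAAAAAAAAAAAAAAAAAAAAAAAAAAAAAAAAAAAAAAAAAAAAAAAAAAAAAAAAAAAAAAAAAAAAAAAAAAAAAAAAAAAAAAAAAAAAAAAAAAAAAAAAAAAAAAAAAAAAAAAAAAAAAAAAAAAAAAAAAAAAAAAAAAAAAAAAAAAAAAAAAAAAAAAAAAAAAAAAAAAAAAAAAAAAAAAAAAAAAAAAAAAAAAAAAAAAAAAAAAAAAAAAAAAAAAAAAAAAAAAAAAAAAAAAAAAAAAAAAAAAAAAAAAAAAAAAAAAAAAA="/>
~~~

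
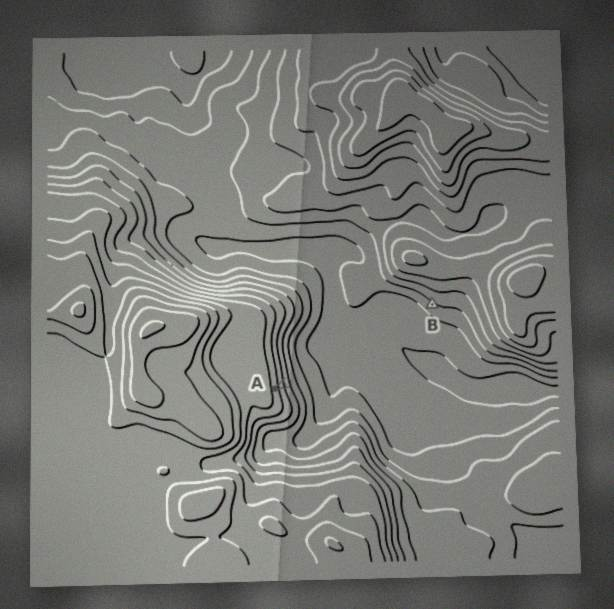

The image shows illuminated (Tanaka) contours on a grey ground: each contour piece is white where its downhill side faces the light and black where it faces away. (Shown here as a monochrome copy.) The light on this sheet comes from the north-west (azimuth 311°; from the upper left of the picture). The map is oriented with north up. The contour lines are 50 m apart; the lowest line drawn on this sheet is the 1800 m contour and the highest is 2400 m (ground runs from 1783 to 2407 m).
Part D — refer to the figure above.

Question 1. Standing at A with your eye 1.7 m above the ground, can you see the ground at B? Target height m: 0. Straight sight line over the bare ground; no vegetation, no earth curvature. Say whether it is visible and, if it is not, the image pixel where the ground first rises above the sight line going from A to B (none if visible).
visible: true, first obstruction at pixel None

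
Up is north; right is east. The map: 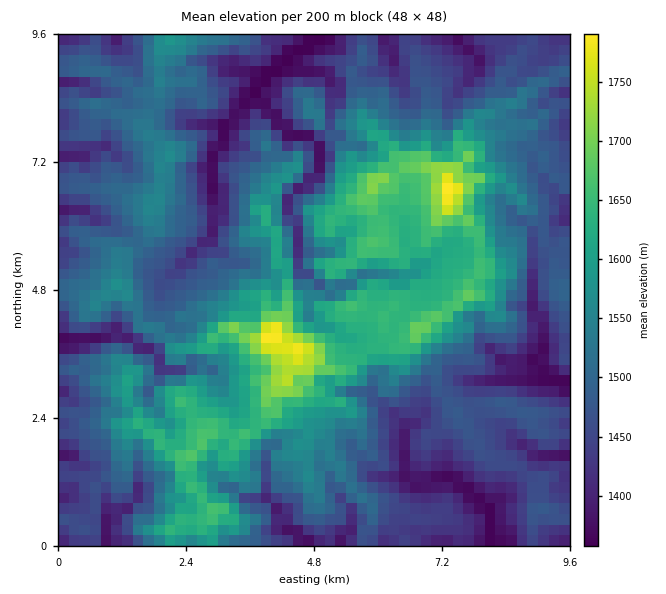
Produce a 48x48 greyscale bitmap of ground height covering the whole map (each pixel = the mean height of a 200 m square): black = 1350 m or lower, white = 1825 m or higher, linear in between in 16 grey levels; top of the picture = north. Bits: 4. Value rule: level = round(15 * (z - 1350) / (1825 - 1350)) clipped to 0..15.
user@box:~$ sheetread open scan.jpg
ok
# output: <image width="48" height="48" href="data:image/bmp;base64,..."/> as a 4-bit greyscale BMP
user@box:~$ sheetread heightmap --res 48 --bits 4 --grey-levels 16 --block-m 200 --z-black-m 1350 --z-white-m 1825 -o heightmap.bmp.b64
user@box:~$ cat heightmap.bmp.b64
<image width="48" height="48" href="data:image/bmp;base64,Qk32BAAAAAAAAHYAAAAoAAAAMAAAADAAAAABAAQAAAAAAIAEAAATCwAAEwsAABAAAAAAAAAAAAAAABEREQAiIiIAMzMzAERERABVVVUAZmZmAHd3dwCIiIgAmZmZAKqqqgC7u7sAzMzMAN3d3QDu7u4A////ACMzEiRWh3eGVUQyESISQyIzIhIhARIyITNDEjZ4mZmHh1MhEjMhRDMyMiIhARIzIkMzEjVXiZmpl2QiNERCNTMzMzMiASNERDMzIiRFeImqhUQSNVVCRUMzMzIRASNEQyIzIzI2d4mIYzI0RWU1VUMyIiIQERNEMyI0NEI1aKl1VmNVVmRFVDIRERERIiMzMjMzRVNFaZhmd2NVZ2RlMiIRERESMjMzMjIjRWRWepd4h1NmZlZlMzISIhIjMzMiMhE0RWVomqmJmGRndmZURDISMiM0QzMRESNERnZ5mZqYmXVWd2ZUVDITMyNEMyIjMjREV4eZiZqpmpdmd3ZVVDITMzNEMyNEQzRFZ4mIeJqpiZmYh3dmZDIiM0RDMzREM0REZnh2iZmYiJqpiHd4ZDIzI0REREREQzM0VoZXipiHeJupmYiXVDQzM0REREQzMiNFZ4ZHiZh2iJvLuphlRFVDNEMzMzIhETNFZ4dUZndmiKvMu4iYdWZUREMiEREQAEVFVndiI0VWeJrMzLuphld2RUMzMhEREjRFZ2VCZkVmiavN3MqZmIiHZUREMRERIxEjRUIjd4mYir3d7bmZmZmZdlVTIjIRIxEREhJFZWipq87ty6mImZmrmHZTREMhIyMzITVmVVaKuq3smHiJmZmbuYd1VVQhNCRlU0VVVlZniIu7homZmZmaqqhld1QiNEVmZWZERFZneImahomamZmZmaqYhkMSRFVWdnVEREVWeImKdmVpmZmZmZq6l1QTRVVVZ3VDNERFZ3d5VUZViYiJmZmph2QkRURVZmREM0RFVlZ4M2mXVmZ3iZmamHUkRDRFVmVEMjRERFaINYmZmImYiJmal3UzRDNFVmVUQyMzRVaGJFZ5qqqZmJmZl2Y0RDRVVVVVRDIkVmaGJXd5qqmZqYmahmU0REREREVmVUMTVniFJomImqmZqpmqdlU0MyMyNFZmVUMSRXlzNomZmqmZq7q5dUREMhEjNFZmVUMSRYliR4mZqpmZq9yodUZUMjM0RVZnZUISRXdyRWiauqqarOyoZWdUMkREVVVmZUISNWd0EkaJq6qqrO25dnVUNERERURWZTISRVZ3UiWJq7qqrNy7l2VDRDMzRDRWZTETRFVncxR4iaqrvMyohmVERBEiMzVmdlISMzVVZBNnd4qqqZm5ZlVFQyIiI0VmZlMRIkZSQxNVVol4l3mZZVREQzRENFZmVUQgE0UxETRGeIdmdmmHZlVUMzNERFZlQyEQEjMRNFNWeGZVZUZ2ZVVkMzNFVVVVQzMiESETRmNGdlVEVURnZlVFQ0RVVUVVVEVDEBEjRlI1ZVQ0RDNFVmZDRDQzNEVWVVVDIQETVUIkVVMzRDI0REZUMhIjRVRWZVUzIQASMiEkREMkRDIjNERVRERVVERWVVUxERABERE0MzIkQzMhNEM0RERUQzNWZkMiEiIAESMzRCE0MzIhI0MzMzNEMjNXd2VENDMgABETQyEzMyESIzQzMyIzITRXd2ZlVUIiEAAjQxIzIhESMzMzIg=="/>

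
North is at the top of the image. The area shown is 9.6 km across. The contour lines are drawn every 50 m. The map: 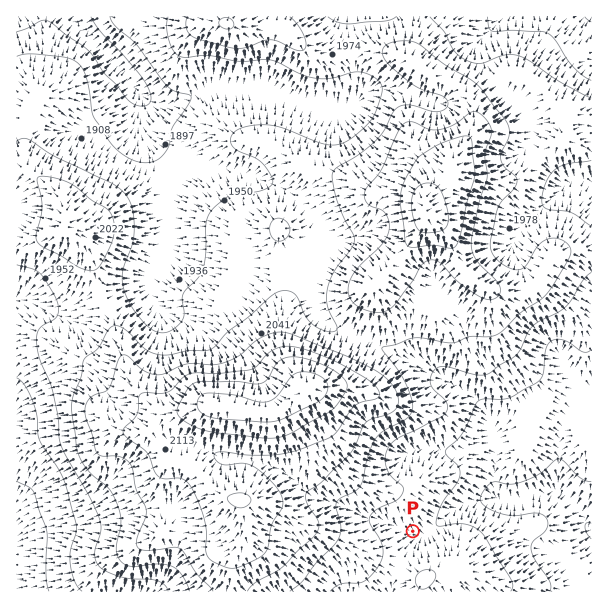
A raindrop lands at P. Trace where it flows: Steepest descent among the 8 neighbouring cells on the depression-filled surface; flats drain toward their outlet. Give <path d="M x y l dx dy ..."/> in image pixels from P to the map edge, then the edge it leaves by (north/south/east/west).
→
<path d="M413 531l1 2 14 0 22-23 12-6 5 0 1-1 8 0 1-2 11 0 1-1 27 0 2-2 4 0 6-3 12-1 2-2 16 0 3 2 21 21 5 9 4 4"/>
exit: east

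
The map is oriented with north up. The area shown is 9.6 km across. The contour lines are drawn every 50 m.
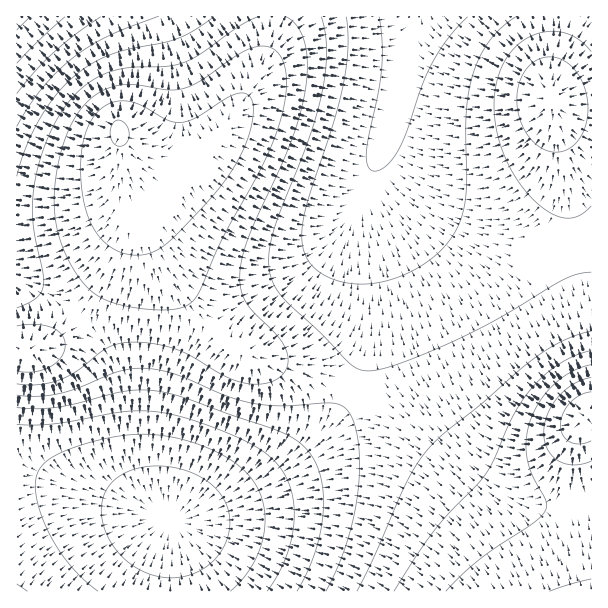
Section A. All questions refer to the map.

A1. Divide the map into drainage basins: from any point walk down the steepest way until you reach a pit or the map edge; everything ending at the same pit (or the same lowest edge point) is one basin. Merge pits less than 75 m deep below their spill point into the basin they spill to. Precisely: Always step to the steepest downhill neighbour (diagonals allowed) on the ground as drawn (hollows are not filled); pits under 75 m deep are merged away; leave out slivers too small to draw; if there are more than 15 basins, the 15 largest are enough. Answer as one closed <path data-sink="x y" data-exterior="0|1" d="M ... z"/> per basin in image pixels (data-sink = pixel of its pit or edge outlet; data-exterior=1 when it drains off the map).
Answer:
<path data-sink="420 17" data-exterior="1" d="M591 16l-318 0-2 22-12 36-35 57-20 25-16 8-23 0-16-4-15-8-14-15 4 39 9 27 27 55 18 29 18 22 32 33 12 8 21 10 38 8 42 16 33 16 37 26 100 96 13 21 22 49 46-1-2-33-7-31-7-48 1-44 6-15 9-6z"/><path data-sink="171 521" data-exterior="0" d="M123 169l3 65-14 35-28 42-21 21-16 12-11 5-20 1 0 241 529 1-13-34-21-36-100-96-37-26-33-16-42-16-38-8-21-10-12-8-32-33-18-22-18-29-27-55z"/><path data-sink="17 17" data-exterior="1" d="M272 16l-256 1 1 332 19 0 11-5 16-12 34-39 21-36 8-23 0-34-4-15-2-48 14 15 15 8 16 4 23 0 16-8 20-25 35-57 12-36z"/>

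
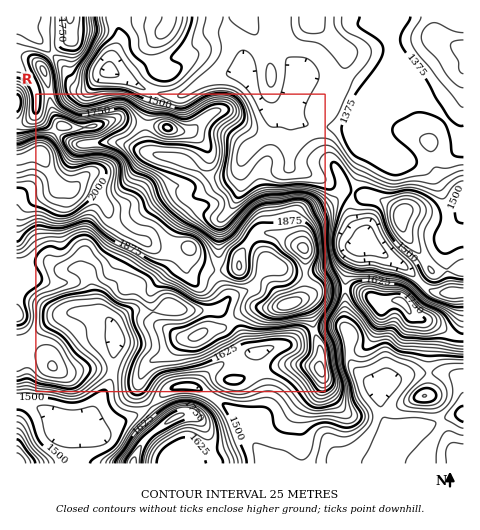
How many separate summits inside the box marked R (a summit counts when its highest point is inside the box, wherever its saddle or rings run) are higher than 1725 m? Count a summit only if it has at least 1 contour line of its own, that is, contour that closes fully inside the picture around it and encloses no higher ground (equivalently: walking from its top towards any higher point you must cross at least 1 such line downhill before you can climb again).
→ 9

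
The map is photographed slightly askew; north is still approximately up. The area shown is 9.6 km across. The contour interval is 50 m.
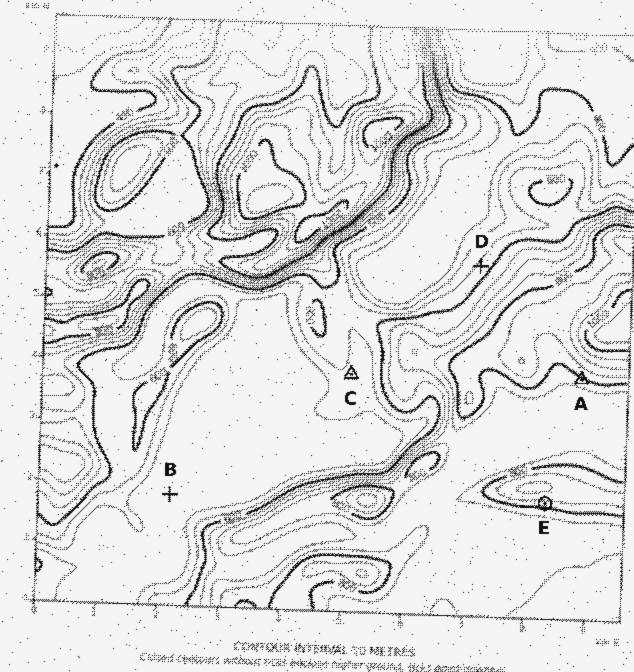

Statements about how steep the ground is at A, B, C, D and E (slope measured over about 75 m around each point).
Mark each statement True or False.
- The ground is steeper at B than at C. False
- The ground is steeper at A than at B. True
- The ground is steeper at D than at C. True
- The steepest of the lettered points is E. True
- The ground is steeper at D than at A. False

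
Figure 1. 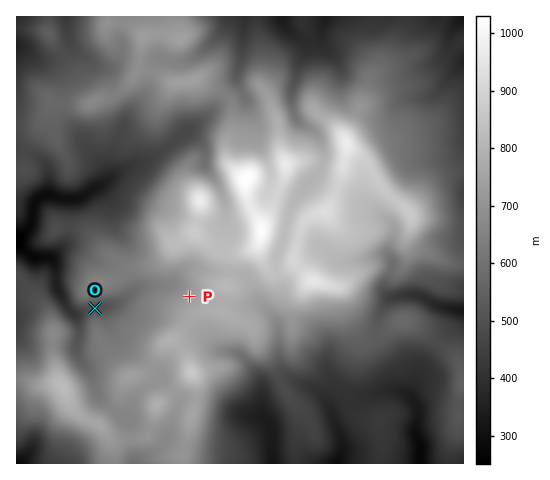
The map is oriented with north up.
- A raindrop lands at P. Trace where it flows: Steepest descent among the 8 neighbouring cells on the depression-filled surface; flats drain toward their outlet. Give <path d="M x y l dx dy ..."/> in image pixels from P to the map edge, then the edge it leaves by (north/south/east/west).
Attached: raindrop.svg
<path d="M189 297l-9-10-4-1-33 0-7 4-12 10-9 5-13 1-3 2-8 0-11 6-6 0-7-7-5-10-6-9 0-21-3-7-3-2-3-1-12 0-6-2-9-10 0-3-3-4"/>
exit: west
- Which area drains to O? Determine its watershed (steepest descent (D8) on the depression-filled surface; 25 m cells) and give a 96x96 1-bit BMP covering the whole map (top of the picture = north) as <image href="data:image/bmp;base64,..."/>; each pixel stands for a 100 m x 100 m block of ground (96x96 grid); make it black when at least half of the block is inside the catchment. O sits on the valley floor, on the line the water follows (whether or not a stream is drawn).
<image width="96" height="96" href="data:image/bmp;base64,Qk2+BAAAAAAAAD4AAAAoAAAAYAAAAGAAAAABAAEAAAAAAIAEAAATCwAAEwsAAAIAAAAAAAAA////AAAAAAAAAAAAAAAAAAAAAAAAAAAAAAAAAAAAAAAAAAAAAAAAAAAAAAAAAAAAAAAAAAAAAAAAAAAAAAAAAAAAAAAAAAAAAAAAAAAAAAAAAAAAAAAAAAAAAAAAAAAAAAAAAAAAAAAAAAAAAAAAAAAAAAAAAAAAAAAAAAAAAAAAAAAAAAAAAAAAAAAAAAAAAAAAAAAAAAAAAAAAAAAAAAAAAAAAAAAAAAAAAAAAAAAAAAAAAAAAAAAAAAAAAAAAAAAAAAAAAAAAAAAAAAAAAAAAAAAAAAAAAAAAAAAAAAAAAAAAAAAAAAAAAAAAAADgAAAAAAAAAAAAAAH4AAAAAAAAAAAAAAP4AAAAAAAAAAAAAAf8AAAAAAAAAAAAAA/+AAAAAAAAAAAAAB/+AAAAAAAAAAAAAD//AAAAAAAAAAAAAD//gAAAAAAAAAAAAD//wAAAAAAAAAAAAH//4AAAAAAAAAAAAH//8AAAAAAAAAAAAH//+AAAAAAAAAAAAH///AAAAAAAAAAAAH///gAAAAAAAAAAAH////AAAAAAAAAAAH////AAAAAAAAAAAH////AAAAAAAAAAAH////AAAAAAAAAAAH////AAAAAAAAAAAH////gAAAAAAAAAAAf///wAAAAAAAAAAAH///wAAAAAAAAAAAD///wAAAAAAAAAAAAH//wAAAAAAAAAAAAD//wAAAAAAAAAAAAB//wAAAAAAAAAAAAA//AAAAAAAAAAAAAAf8AAAAAAAAAAAAAAH4AAAAAAAAAAAAAADwAAAAAAAAAAAAAAAAAAAAAAAAAAAAAAAAAAAAAAAAAAAAAAAAAAAAAAAAAAAAAAAAAAAAAAAAAAAAAAAAAAAAAAAAAAAAAAAAAAAAAAAAAAAAAAAAAAAAAAAAAAAAAAAAAAAAAAAAAAAAAAAAAAAAAAAAAAAAAAAAAAAAAAAAAAAAAAAAAAAAAAAAAAAAAAAAAAAAAAAAAAAAAAAAAAAAAAAAAAAAAAAAAAAAAAAAAAAAAAAAAAAAAAAAAAAAAAAAAAAAAAAAAAAAAAAAAAAAAAAAAAAAAAAAAAAAAAAAAAAAAAAAAAAAAAAAAAAAAAAAAAAAAAAAAAAAAAAAAAAAAAAAAAAAAAAAAAAAAAAAAAAAAAAAAAAAAAAAAAAAAAAAAAAAAAAAAAAAAAAAAAAAAAAAAAAAAAAAAAAAAAAAAAAAAAAAAAAAAAAAAAAAAAAAAAAAAAAAAAAAAAAAAAAAAAAAAAAAAAAAAAAAAAAAAAAAAAAAAAAAAAAAAAAAAAAAAAAAAAAAAAAAAAAAAAAAAAAAAAAAAAAAAAAAAAAAAAAAAAAAAAAAAAAAAAAAAAAAAAAAAAAAAAAAAAAAAAAAAAAAAAAAAAAAAAAAAAAAAAAAAAAAAAAAAAAAAAAAAAAAAAAAAAAAAAAAAAAAAAAAAAAAAAAAAAAAAAAAAAAAAAAAAAAAAAAAAAAAAAAAAAAAAAAAAAAAAAAAAAAAAAAAAAAAAAAAAAAAAAAAAAAAAAAAAAAAAAAAAAAAA="/>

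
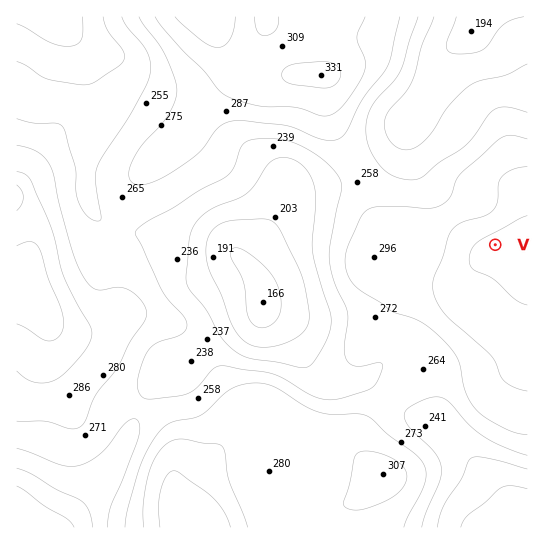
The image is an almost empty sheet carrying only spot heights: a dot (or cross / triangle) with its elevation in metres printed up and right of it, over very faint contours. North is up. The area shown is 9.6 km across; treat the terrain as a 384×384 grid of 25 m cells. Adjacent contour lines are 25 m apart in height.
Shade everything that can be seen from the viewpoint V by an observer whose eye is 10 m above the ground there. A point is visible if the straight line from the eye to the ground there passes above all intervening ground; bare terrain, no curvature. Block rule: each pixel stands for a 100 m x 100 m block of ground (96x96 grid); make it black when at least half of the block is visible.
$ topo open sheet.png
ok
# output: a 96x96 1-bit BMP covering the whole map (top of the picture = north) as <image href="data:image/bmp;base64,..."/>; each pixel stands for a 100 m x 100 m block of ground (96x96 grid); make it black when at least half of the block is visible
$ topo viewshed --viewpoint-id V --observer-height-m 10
<image width="96" height="96" href="data:image/bmp;base64,Qk2+BAAAAAAAAD4AAAAoAAAAYAAAAGAAAAABAAEAAAAAAIAEAAATCwAAEwsAAAIAAAAAAAAA////AAAAAAAAAAAAf/8ABAA+AAAAAAAA//8ABAAeAAAAAAAB//8AHgAOAAAAAAAB//4A/gAAAAAAAAAD//wD/gAAAAAAAAAD//gP/gAAAAAAAAAH//Af/wAAAAAAAAAH//Af/wB+AAAAAAAH/+AH/wP/AAAAAAAH/+AAf///AAAAAAAP/+AAA///AAAAAAAP/+AAA//+AAAACAAP/+AAA//+AAAADgAP/+AAB//8AAAADwAP/+AAD//4AAAAH4AP/+AAP//wAAAAH8AP/+AB///gAAAAH+AP/+AH///AAAAAP/AP/+AP//+AAAAAP/gP/+A///8AAAAAf/wf4/D///4AAAAAf/8/wP////4AAAAA////gP////wAAAAB////gP////gAAAAD////Af////gAAAAD////A////+AAAYAD////A////4AAAfwD////B///HwAAAf8D////B//8BwAAAP8D////j//4AwAAAH8D////z//wAYAAAH8D///////gAMAAAD8D//////8AAMAAAB8D//////AAAGAAAB8D/////8AAAHAAAA4D/////4AAAHgAAAwD/////wAAAHgAADgD/////gAAAHwAAPgD/////AAAAH4AA/wH////+AAAAH4AB/wH////8AAAAD8AD/wP////8AAAAD8AH/wf////4AAAAD+AP/g/////wAAAAD/Af/h/////gAAAAD/gf/j/////AAAAAD///zj/////AAAAAD///xz/////AAAAAH///z7/////AAAAAH/8P/9/////AAAAAH/8H/9/////gAAAAH/4D/8/////gAAAAH/8D/8/////gAAAAD/8D/8/////gAAAAD/+H/8/////wAAAAB//P/8/////wAAAAB////8f////4AAAAB////8f////8AAAAB////8f////+AAAAD////8f/B///gAAAD////8f+A///4AAAH////8f8A///+AAAH////8/4Af///AAAP////8/wAf///gAAf////9/wAP///wAB///////gAP///4AD///////gAP///+AH///H///gAH////AP//8Af//AAD////5///4AHz/AAD////////wABD+AAB////////wAAD8AAA////////gAAD4AAAf///////gAADwAAAP///////wAADAAAAD///////wAAAAAAAB///////8AAAAAAAA///////+AAAAAAAAf///////AAAAAAAAP///////wAAAAAAAH///////4AAAAAAAD///////8AAAAAAAA////////AAAAAAAAf///////AAAAAAAAfB/////+AAAAAAAA+Af////8AAAAAAAA8AAP///8AAAAAAAB8AAD///4AAAAAAAD4AAB///4AAAAAAAH4AAA///4AAAAAAAP4AAA///8AAAAAAAP4AAB///8AAAAAAAP4AAD///+AAAAAAAH4AAH////AAAAAAAH4AAP////wAAAAAAD4AAf////8AAAAAAD4AA/////+A="/>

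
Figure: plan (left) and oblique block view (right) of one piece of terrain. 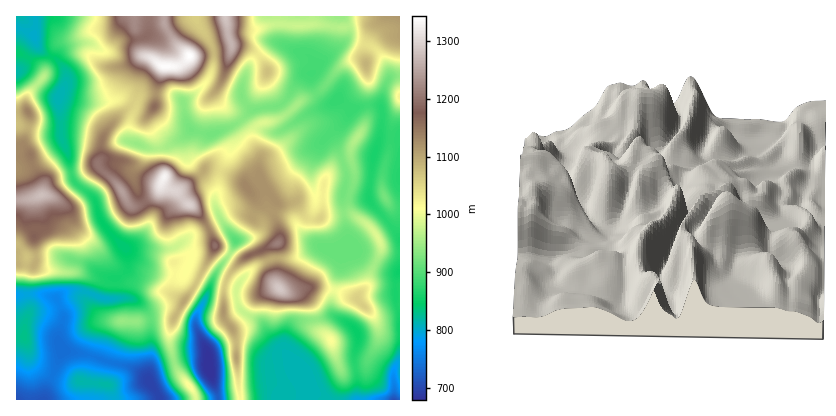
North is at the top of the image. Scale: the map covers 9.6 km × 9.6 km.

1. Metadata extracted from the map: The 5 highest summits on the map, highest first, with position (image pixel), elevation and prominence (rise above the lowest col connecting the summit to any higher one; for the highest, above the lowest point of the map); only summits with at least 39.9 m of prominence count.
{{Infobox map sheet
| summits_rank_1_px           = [190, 56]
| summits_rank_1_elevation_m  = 1343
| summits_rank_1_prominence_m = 664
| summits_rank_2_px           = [164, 176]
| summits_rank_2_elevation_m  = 1331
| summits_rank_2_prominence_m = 273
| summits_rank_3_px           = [280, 288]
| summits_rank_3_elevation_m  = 1287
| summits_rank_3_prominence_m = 240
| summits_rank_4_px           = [42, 196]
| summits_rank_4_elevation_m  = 1277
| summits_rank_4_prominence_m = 397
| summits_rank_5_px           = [122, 192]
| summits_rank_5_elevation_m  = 1247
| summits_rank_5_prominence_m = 51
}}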